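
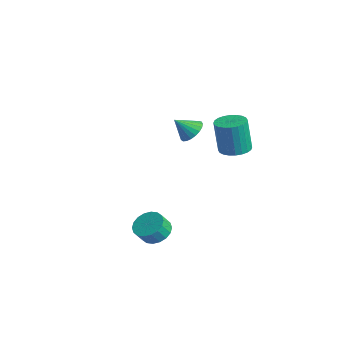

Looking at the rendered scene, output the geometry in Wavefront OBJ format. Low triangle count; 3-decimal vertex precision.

v -2.04 4.407 0.527
v -1.241 4.495 0.886
v -2.38 3.473 1.513
v -1.433 4.751 1.064
v -1.729 4.948 1.148
v -2.079 5.052 1.125
v -2.423 5.044 0.999
v -2.7 4.926 0.792
v -2.863 4.718 0.538
v -2.884 4.457 0.283
v -2.759 4.187 0.07
v -2.509 3.955 -0.064
v -2.178 3.801 -0.095
v -1.824 3.753 -0.019
v -1.507 3.817 0.151
v -1.282 3.983 0.387
v -1.188 4.223 0.647
v 3.8 3.979 2.199
v 4.486 4.567 2.313
v 4.325 4.349 4.396
v 3.64 3.761 4.281
v 4.206 4.785 2.314
v 4.045 4.567 4.397
v 3.864 4.881 2.298
v 3.704 4.663 4.381
v 3.513 4.84 2.267
v 3.352 4.622 4.349
v 3.206 4.667 2.225
v 3.045 4.449 4.307
v 2.989 4.39 2.179
v 2.828 4.172 4.262
v 2.895 4.05 2.136
v 2.735 3.832 4.219
v 2.94 3.699 2.103
v 2.779 3.481 4.186
v 3.115 3.391 2.084
v 2.954 3.173 4.167
v 3.395 3.173 2.083
v 3.234 2.955 4.166
v 3.736 3.077 2.099
v 3.576 2.859 4.182
v 4.088 3.118 2.131
v 3.927 2.9 4.213
v 4.395 3.291 2.173
v 4.234 3.073 4.255
v 4.612 3.568 2.218
v 4.451 3.35 4.301
v 4.705 3.908 2.261
v 4.545 3.69 4.344
v 4.661 4.259 2.294
v 4.5 4.041 4.377
v 2.037 0.134 -4.218
v 2.86 0.584 -4.01
v 2.965 0.016 -3.194
v 2.143 -0.434 -3.402
v 2.568 0.821 -3.808
v 2.673 0.253 -2.992
v 2.171 0.922 -3.686
v 2.276 0.354 -2.87
v 1.747 0.867 -3.67
v 1.852 0.299 -2.854
v 1.381 0.667 -3.763
v 1.486 0.099 -2.947
v 1.145 0.361 -3.945
v 1.25 -0.207 -3.129
v 1.086 0.01 -4.182
v 1.191 -0.558 -3.366
v 1.215 -0.316 -4.426
v 1.32 -0.884 -3.61
v 1.507 -0.553 -4.628
v 1.612 -1.121 -3.812
v 1.904 -0.654 -4.75
v 2.009 -1.222 -3.934
v 2.328 -0.599 -4.766
v 2.433 -1.167 -3.95
v 2.694 -0.399 -4.673
v 2.799 -0.967 -3.857
v 2.93 -0.093 -4.491
v 3.035 -0.661 -3.675
v 2.989 0.258 -4.254
v 3.094 -0.31 -3.438
f 2 1 4
f 2 4 3
f 4 1 5
f 4 5 3
f 5 1 6
f 5 6 3
f 6 1 7
f 6 7 3
f 7 1 8
f 7 8 3
f 8 1 9
f 8 9 3
f 9 1 10
f 9 10 3
f 10 1 11
f 10 11 3
f 11 1 12
f 11 12 3
f 12 1 13
f 12 13 3
f 13 1 14
f 13 14 3
f 14 1 15
f 14 15 3
f 15 1 16
f 15 16 3
f 16 1 17
f 16 17 3
f 17 1 2
f 17 2 3
f 19 18 22
f 19 22 20
f 20 22 23
f 20 23 21
f 22 18 24
f 22 24 23
f 23 24 25
f 23 25 21
f 24 18 26
f 24 26 25
f 25 26 27
f 25 27 21
f 26 18 28
f 26 28 27
f 27 28 29
f 27 29 21
f 28 18 30
f 28 30 29
f 29 30 31
f 29 31 21
f 30 18 32
f 30 32 31
f 31 32 33
f 31 33 21
f 32 18 34
f 32 34 33
f 33 34 35
f 33 35 21
f 34 18 36
f 34 36 35
f 35 36 37
f 35 37 21
f 36 18 38
f 36 38 37
f 37 38 39
f 37 39 21
f 38 18 40
f 38 40 39
f 39 40 41
f 39 41 21
f 40 18 42
f 40 42 41
f 41 42 43
f 41 43 21
f 42 18 44
f 42 44 43
f 43 44 45
f 43 45 21
f 44 18 46
f 44 46 45
f 45 46 47
f 45 47 21
f 46 18 48
f 46 48 47
f 47 48 49
f 47 49 21
f 48 18 50
f 48 50 49
f 49 50 51
f 49 51 21
f 50 18 19
f 50 19 51
f 51 19 20
f 51 20 21
f 53 52 56
f 53 56 54
f 54 56 57
f 54 57 55
f 56 52 58
f 56 58 57
f 57 58 59
f 57 59 55
f 58 52 60
f 58 60 59
f 59 60 61
f 59 61 55
f 60 52 62
f 60 62 61
f 61 62 63
f 61 63 55
f 62 52 64
f 62 64 63
f 63 64 65
f 63 65 55
f 64 52 66
f 64 66 65
f 65 66 67
f 65 67 55
f 66 52 68
f 66 68 67
f 67 68 69
f 67 69 55
f 68 52 70
f 68 70 69
f 69 70 71
f 69 71 55
f 70 52 72
f 70 72 71
f 71 72 73
f 71 73 55
f 72 52 74
f 72 74 73
f 73 74 75
f 73 75 55
f 74 52 76
f 74 76 75
f 75 76 77
f 75 77 55
f 76 52 78
f 76 78 77
f 77 78 79
f 77 79 55
f 78 52 80
f 78 80 79
f 79 80 81
f 79 81 55
f 80 52 53
f 80 53 81
f 81 53 54
f 81 54 55



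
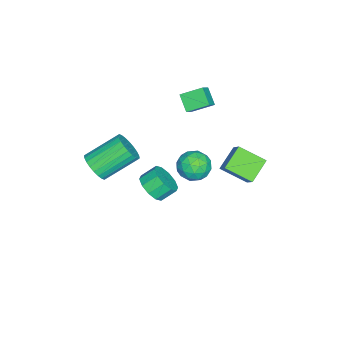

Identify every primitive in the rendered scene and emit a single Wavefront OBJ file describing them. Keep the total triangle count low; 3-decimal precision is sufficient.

v -1.831 3.966 -2.19
v -1.772 2.463 -1.419
v -3.069 4.33 -1.388
v -3.011 2.828 -0.616
v -1.049 4.492 -1.224
v -0.991 2.99 -0.452
v -2.288 4.857 -0.421
v -2.229 3.354 0.35
v -3.318 0.402 1.451
v -3.968 -0.194 2.173
v -3.703 1.54 2.043
v -4.353 0.945 2.766
v -2.587 0.335 2.054
v -3.237 -0.26 2.777
v -2.972 1.474 2.647
v -3.622 0.878 3.369
v 3.029 0.378 0.832
v 3.424 1.053 0.387
v 3.007 1.717 1.023
v 2.611 1.042 1.468
v 2.927 0.963 0.155
v 2.509 1.626 0.792
v 2.468 0.649 0.182
v 2.051 1.313 0.818
v 2.224 0.231 0.457
v 1.806 0.895 1.093
v 2.287 -0.13 0.875
v 1.869 0.534 1.511
v 2.633 -0.297 1.277
v 2.216 0.367 1.913
v 3.131 -0.206 1.508
v 2.713 0.457 2.145
v 3.589 0.107 1.482
v 3.172 0.771 2.118
v 3.834 0.525 1.207
v 3.416 1.189 1.843
v 3.771 0.886 0.789
v 3.353 1.55 1.425
v -4.251 1.191 -3.471
v -3.481 1.213 -4.17
v -4.219 -0.493 -3.49
v -3.449 -0.471 -4.189
v -3.274 -0.157 -3.212
v -3.294 0.884 -3.201
v -4.406 -0.164 -4.459
v -4.426 0.877 -4.448
v -3.576 0.376 -4.781
v -2.877 0.38 -4.011
v -4.823 0.34 -3.649
v -4.124 0.344 -2.879
v -3.869 1.35 -3.819
v -3.831 -0.63 -3.841
v -3.729 -0.445 -3.267
v -3.276 -0.432 -3.678
v -3.759 1.156 -3.249
v -3.306 1.17 -3.66
v -3.185 0.364 -3.097
v -4.394 -0.45 -4
v -3.941 -0.436 -4.411
v -4.424 1.152 -3.982
v -3.971 1.165 -4.393
v -4.515 0.356 -4.563
v -3.472 0.871 -4.589
v -3.453 -0.119 -4.6
v -4.016 0.061 -4.759
v -4.028 0.673 -4.752
v -3.061 0.873 -4.136
v -3.042 -0.116 -4.147
v -2.939 0.068 -3.573
v -2.951 0.68 -3.566
v -3.117 0.381 -4.495
v -4.658 0.836 -3.513
v -4.639 -0.153 -3.524
v -4.749 0.04 -4.094
v -4.761 0.652 -4.087
v -4.247 0.839 -3.06
v -4.228 -0.151 -3.071
v -3.672 0.047 -2.908
v -3.684 0.659 -2.901
v -4.583 0.339 -3.165
v 1.639 -3.193 0.099
v 2.295 -2.568 -0.056
v 1.178 -1.102 1.127
v 0.521 -1.727 1.281
v 2.077 -2.51 -0.335
v 0.959 -1.044 0.848
v 1.791 -2.556 -0.547
v 0.674 -1.09 0.635
v 1.482 -2.699 -0.662
v 0.365 -1.233 0.521
v 1.197 -2.917 -0.66
v 0.08 -1.451 0.523
v 0.98 -3.178 -0.543
v -0.138 -1.712 0.64
v 0.862 -3.44 -0.328
v -0.255 -1.974 0.854
v 0.863 -3.665 -0.049
v -0.254 -2.199 1.134
v 0.982 -3.818 0.253
v -0.135 -2.352 1.436
v 1.201 -3.876 0.532
v 0.083 -2.41 1.715
v 1.486 -3.83 0.745
v 0.369 -2.364 1.927
v 1.795 -3.687 0.859
v 0.678 -2.221 2.042
v 2.08 -3.469 0.857
v 0.963 -2.003 2.04
v 2.298 -3.208 0.74
v 1.18 -1.742 1.923
v 2.415 -2.946 0.526
v 1.298 -1.48 1.708
v 2.414 -2.721 0.246
v 1.297 -1.255 1.429
f 2 4 1
f 5 2 1
f 1 4 3
f 3 5 1
f 2 8 4
f 6 2 5
f 6 8 2
f 4 8 3
f 7 5 3
f 3 8 7
f 7 6 5
f 8 6 7
f 10 12 9
f 13 10 9
f 9 12 11
f 11 13 9
f 10 16 12
f 14 10 13
f 14 16 10
f 12 16 11
f 15 13 11
f 11 16 15
f 15 14 13
f 16 14 15
f 18 17 21
f 18 21 19
f 19 21 22
f 19 22 20
f 21 17 23
f 21 23 22
f 22 23 24
f 22 24 20
f 23 17 25
f 23 25 24
f 24 25 26
f 24 26 20
f 25 17 27
f 25 27 26
f 26 27 28
f 26 28 20
f 27 17 29
f 27 29 28
f 28 29 30
f 28 30 20
f 29 17 31
f 29 31 30
f 30 31 32
f 30 32 20
f 31 17 33
f 31 33 32
f 32 33 34
f 32 34 20
f 33 17 35
f 33 35 34
f 34 35 36
f 34 36 20
f 35 17 37
f 35 37 36
f 36 37 38
f 36 38 20
f 37 17 18
f 37 18 38
f 38 18 19
f 38 19 20
f 39 76 55
f 76 50 79
f 55 79 44
f 76 79 55
f 39 55 51
f 55 44 56
f 51 56 40
f 55 56 51
f 39 51 60
f 51 40 61
f 60 61 46
f 51 61 60
f 39 60 72
f 60 46 75
f 72 75 49
f 60 75 72
f 39 72 76
f 72 49 80
f 76 80 50
f 72 80 76
f 40 56 67
f 56 44 70
f 67 70 48
f 56 70 67
f 44 79 57
f 79 50 78
f 57 78 43
f 79 78 57
f 50 80 77
f 80 49 73
f 77 73 41
f 80 73 77
f 49 75 74
f 75 46 62
f 74 62 45
f 75 62 74
f 46 61 66
f 61 40 63
f 66 63 47
f 61 63 66
f 42 68 54
f 68 48 69
f 54 69 43
f 68 69 54
f 42 54 52
f 54 43 53
f 52 53 41
f 54 53 52
f 42 52 59
f 52 41 58
f 59 58 45
f 52 58 59
f 42 59 64
f 59 45 65
f 64 65 47
f 59 65 64
f 42 64 68
f 64 47 71
f 68 71 48
f 64 71 68
f 43 69 57
f 69 48 70
f 57 70 44
f 69 70 57
f 41 53 77
f 53 43 78
f 77 78 50
f 53 78 77
f 45 58 74
f 58 41 73
f 74 73 49
f 58 73 74
f 47 65 66
f 65 45 62
f 66 62 46
f 65 62 66
f 48 71 67
f 71 47 63
f 67 63 40
f 71 63 67
f 82 81 85
f 82 85 83
f 83 85 86
f 83 86 84
f 85 81 87
f 85 87 86
f 86 87 88
f 86 88 84
f 87 81 89
f 87 89 88
f 88 89 90
f 88 90 84
f 89 81 91
f 89 91 90
f 90 91 92
f 90 92 84
f 91 81 93
f 91 93 92
f 92 93 94
f 92 94 84
f 93 81 95
f 93 95 94
f 94 95 96
f 94 96 84
f 95 81 97
f 95 97 96
f 96 97 98
f 96 98 84
f 97 81 99
f 97 99 98
f 98 99 100
f 98 100 84
f 99 81 101
f 99 101 100
f 100 101 102
f 100 102 84
f 101 81 103
f 101 103 102
f 102 103 104
f 102 104 84
f 103 81 105
f 103 105 104
f 104 105 106
f 104 106 84
f 105 81 107
f 105 107 106
f 106 107 108
f 106 108 84
f 107 81 109
f 107 109 108
f 108 109 110
f 108 110 84
f 109 81 111
f 109 111 110
f 110 111 112
f 110 112 84
f 111 81 113
f 111 113 112
f 112 113 114
f 112 114 84
f 113 81 82
f 113 82 114
f 114 82 83
f 114 83 84



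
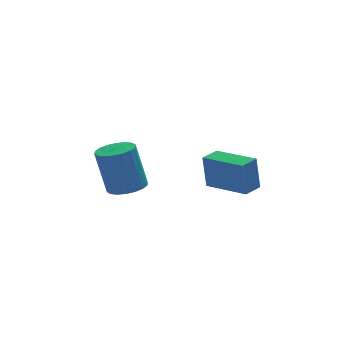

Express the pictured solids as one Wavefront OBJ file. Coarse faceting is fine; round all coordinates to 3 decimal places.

v 2.795 -0.344 -3.458
v 2.661 -0.258 -1.977
v 1.792 1.259 -3.642
v 1.659 1.346 -2.161
v 3.521 0.114 -3.419
v 3.388 0.201 -1.938
v 2.519 1.718 -3.603
v 2.385 1.804 -2.122
v -1.565 0.415 -2.746
v -1.161 -0.228 -2.568
v -1.53 0.063 -0.676
v -1.935 0.705 -0.854
v -0.919 0.02 -2.559
v -1.288 0.311 -0.667
v -0.805 0.347 -2.587
v -1.174 0.638 -0.695
v -0.841 0.687 -2.647
v -1.211 0.978 -0.754
v -1.021 0.973 -2.726
v -1.391 1.264 -0.833
v -1.309 1.149 -2.809
v -1.679 1.44 -0.917
v -1.648 1.179 -2.88
v -2.017 1.47 -0.987
v -1.97 1.057 -2.924
v -2.339 1.348 -1.032
v -2.212 0.809 -2.933
v -2.581 1.1 -1.041
v -2.326 0.482 -2.905
v -2.695 0.773 -1.013
v -2.289 0.142 -2.846
v -2.659 0.433 -0.953
v -2.109 -0.144 -2.767
v -2.479 0.147 -0.874
v -1.821 -0.32 -2.683
v -2.191 -0.029 -0.791
v -1.483 -0.35 -2.613
v -1.852 -0.059 -0.72
f 2 4 1
f 5 2 1
f 1 4 3
f 3 5 1
f 2 8 4
f 6 2 5
f 6 8 2
f 4 8 3
f 7 5 3
f 3 8 7
f 7 6 5
f 8 6 7
f 10 9 13
f 10 13 11
f 11 13 14
f 11 14 12
f 13 9 15
f 13 15 14
f 14 15 16
f 14 16 12
f 15 9 17
f 15 17 16
f 16 17 18
f 16 18 12
f 17 9 19
f 17 19 18
f 18 19 20
f 18 20 12
f 19 9 21
f 19 21 20
f 20 21 22
f 20 22 12
f 21 9 23
f 21 23 22
f 22 23 24
f 22 24 12
f 23 9 25
f 23 25 24
f 24 25 26
f 24 26 12
f 25 9 27
f 25 27 26
f 26 27 28
f 26 28 12
f 27 9 29
f 27 29 28
f 28 29 30
f 28 30 12
f 29 9 31
f 29 31 30
f 30 31 32
f 30 32 12
f 31 9 33
f 31 33 32
f 32 33 34
f 32 34 12
f 33 9 35
f 33 35 34
f 34 35 36
f 34 36 12
f 35 9 37
f 35 37 36
f 36 37 38
f 36 38 12
f 37 9 10
f 37 10 38
f 38 10 11
f 38 11 12



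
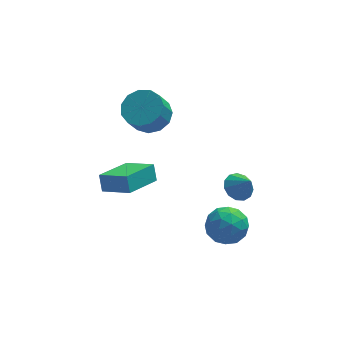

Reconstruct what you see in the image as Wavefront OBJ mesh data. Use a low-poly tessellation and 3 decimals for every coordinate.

v -3.008 -2.649 0.557
v -3.087 -2.244 1.277
v -4.096 -1.885 0.005
v -4.176 -1.479 0.725
v -1.784 -1.341 -0.045
v -1.864 -0.935 0.675
v -2.873 -0.576 -0.597
v -2.952 -0.171 0.123
v 1.816 -0.359 -1.891
v 2.422 0.02 -1.983
v 2.264 -0.861 -1.009
v 2.186 0.24 -1.738
v 1.832 0.27 -1.541
v 1.474 0.101 -1.455
v 1.224 -0.214 -1.508
v 1.162 -0.575 -1.683
v 1.308 -0.867 -1.923
v 1.615 -0.998 -2.154
v 1.986 -0.926 -2.301
v 2.303 -0.673 -2.318
v 2.466 -0.321 -2.199
v 0.775 -1.317 -2.312
v 1.538 -1.107 -2.922
v 0.702 -2.813 -2.918
v 1.465 -2.603 -3.528
v 1.617 -2.676 -2.543
v 1.663 -1.751 -2.169
v 0.577 -2.169 -3.671
v 0.623 -1.244 -3.297
v 1.416 -1.634 -3.762
v 2.059 -1.947 -3.064
v 0.181 -1.973 -2.776
v 0.824 -2.286 -2.078
v 1.163 -1.08 -2.564
v 1.077 -2.84 -3.276
v 1.167 -2.882 -2.698
v 1.615 -2.759 -3.056
v 1.236 -1.459 -2.121
v 1.685 -1.336 -2.479
v 1.731 -2.258 -2.257
v 0.555 -2.584 -3.361
v 1.004 -2.461 -3.719
v 0.625 -1.161 -2.784
v 1.073 -1.038 -3.142
v 0.509 -1.662 -3.583
v 1.54 -1.267 -3.416
v 1.497 -2.146 -3.772
v 0.975 -1.891 -3.856
v 1.002 -1.347 -3.636
v 1.918 -1.451 -3.006
v 1.875 -2.331 -3.362
v 1.964 -2.374 -2.783
v 1.991 -1.83 -2.563
v 1.846 -1.761 -3.499
v 0.365 -1.589 -2.478
v 0.322 -2.469 -2.834
v 0.249 -2.09 -3.277
v 0.276 -1.546 -3.057
v 0.743 -1.774 -2.068
v 0.7 -2.653 -2.424
v 1.238 -2.573 -2.204
v 1.265 -2.029 -1.984
v 0.394 -2.159 -2.341
v -1.733 1.553 1.689
v -1.019 0.911 1.674
v -1.453 0.406 2.697
v -2.167 1.047 2.711
v -0.839 1.334 1.96
v -1.272 0.828 2.982
v -0.942 1.826 2.159
v -1.376 1.32 3.182
v -1.297 2.231 2.209
v -1.73 1.726 3.232
v -1.79 2.421 2.094
v -2.223 1.916 3.116
v -2.265 2.335 1.85
v -2.699 1.83 2.873
v -2.572 2.001 1.555
v -3.005 1.496 2.577
v -2.612 1.524 1.303
v -3.045 1.019 2.325
v -2.373 1.057 1.173
v -2.806 0.551 2.195
v -1.931 0.747 1.207
v -2.365 0.241 2.229
v -1.427 0.692 1.394
v -1.86 0.187 2.416
f 2 4 1
f 5 2 1
f 1 4 3
f 3 5 1
f 2 8 4
f 6 2 5
f 6 8 2
f 4 8 3
f 7 5 3
f 3 8 7
f 7 6 5
f 8 6 7
f 10 9 12
f 10 12 11
f 12 9 13
f 12 13 11
f 13 9 14
f 13 14 11
f 14 9 15
f 14 15 11
f 15 9 16
f 15 16 11
f 16 9 17
f 16 17 11
f 17 9 18
f 17 18 11
f 18 9 19
f 18 19 11
f 19 9 20
f 19 20 11
f 20 9 21
f 20 21 11
f 21 9 10
f 21 10 11
f 22 59 38
f 59 33 62
f 38 62 27
f 59 62 38
f 22 38 34
f 38 27 39
f 34 39 23
f 38 39 34
f 22 34 43
f 34 23 44
f 43 44 29
f 34 44 43
f 22 43 55
f 43 29 58
f 55 58 32
f 43 58 55
f 22 55 59
f 55 32 63
f 59 63 33
f 55 63 59
f 23 39 50
f 39 27 53
f 50 53 31
f 39 53 50
f 27 62 40
f 62 33 61
f 40 61 26
f 62 61 40
f 33 63 60
f 63 32 56
f 60 56 24
f 63 56 60
f 32 58 57
f 58 29 45
f 57 45 28
f 58 45 57
f 29 44 49
f 44 23 46
f 49 46 30
f 44 46 49
f 25 51 37
f 51 31 52
f 37 52 26
f 51 52 37
f 25 37 35
f 37 26 36
f 35 36 24
f 37 36 35
f 25 35 42
f 35 24 41
f 42 41 28
f 35 41 42
f 25 42 47
f 42 28 48
f 47 48 30
f 42 48 47
f 25 47 51
f 47 30 54
f 51 54 31
f 47 54 51
f 26 52 40
f 52 31 53
f 40 53 27
f 52 53 40
f 24 36 60
f 36 26 61
f 60 61 33
f 36 61 60
f 28 41 57
f 41 24 56
f 57 56 32
f 41 56 57
f 30 48 49
f 48 28 45
f 49 45 29
f 48 45 49
f 31 54 50
f 54 30 46
f 50 46 23
f 54 46 50
f 65 64 68
f 65 68 66
f 66 68 69
f 66 69 67
f 68 64 70
f 68 70 69
f 69 70 71
f 69 71 67
f 70 64 72
f 70 72 71
f 71 72 73
f 71 73 67
f 72 64 74
f 72 74 73
f 73 74 75
f 73 75 67
f 74 64 76
f 74 76 75
f 75 76 77
f 75 77 67
f 76 64 78
f 76 78 77
f 77 78 79
f 77 79 67
f 78 64 80
f 78 80 79
f 79 80 81
f 79 81 67
f 80 64 82
f 80 82 81
f 81 82 83
f 81 83 67
f 82 64 84
f 82 84 83
f 83 84 85
f 83 85 67
f 84 64 86
f 84 86 85
f 85 86 87
f 85 87 67
f 86 64 65
f 86 65 87
f 87 65 66
f 87 66 67



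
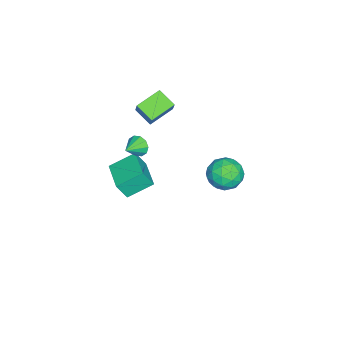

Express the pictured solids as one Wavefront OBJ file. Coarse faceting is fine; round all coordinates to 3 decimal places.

v -1.017 -4.851 -4.451
v -0.745 -5.371 -3.37
v -1.824 -3.592 -3.643
v -1.552 -4.112 -2.561
v 0.652 -3.828 -4.379
v 0.924 -4.348 -3.297
v -0.155 -2.569 -3.57
v 0.117 -3.089 -2.489
v 0.269 -3.308 0.02
v 0.59 -2.987 -0.485
v 1.271 -3.652 0.44
v 0.549 -2.717 -0.166
v 0.4 -2.673 0.225
v 0.202 -2.872 0.538
v 0.028 -3.237 0.652
v -0.053 -3.63 0.526
v -0.012 -3.899 0.206
v 0.137 -3.943 -0.185
v 0.336 -3.744 -0.497
v 0.509 -3.379 -0.612
v 3.449 3.448 2.711
v 4.345 3.088 2.351
v 2.855 1.892 2.789
v 3.751 1.532 2.429
v 3.701 1.94 3.375
v 4.068 2.901 3.326
v 3.132 2.079 1.814
v 3.499 3.04 1.765
v 4.149 2.242 1.797
v 4.501 2.156 2.762
v 2.699 2.824 2.378
v 3.051 2.738 3.343
v 3.949 3.405 2.524
v 3.251 1.575 2.616
v 3.222 1.815 3.171
v 3.748 1.603 2.96
v 3.786 3.295 3.097
v 4.313 3.083 2.886
v 3.935 2.408 3.487
v 2.887 1.897 2.254
v 3.414 1.685 2.043
v 3.452 3.377 2.18
v 3.978 3.165 1.969
v 3.265 2.572 1.653
v 4.361 2.696 1.987
v 4.012 1.781 2.033
v 3.647 2.102 1.671
v 3.863 2.668 1.643
v 4.568 2.645 2.554
v 4.219 1.73 2.6
v 4.189 1.97 3.156
v 4.405 2.535 3.127
v 4.452 2.148 2.228
v 2.981 3.25 2.54
v 2.632 2.335 2.586
v 2.795 2.445 2.013
v 3.011 3.01 1.984
v 3.188 3.199 3.107
v 2.839 2.284 3.153
v 3.337 2.312 3.497
v 3.553 2.878 3.469
v 2.748 2.832 2.912
v -2.708 -3.167 1.867
v -2.139 -2.882 2.825
v -2.247 -2.178 1.3
v -1.678 -1.893 2.258
v -1.462 -4.027 1.382
v -0.893 -3.742 2.34
v -1.001 -3.038 0.815
v -0.432 -2.753 1.773
f 2 4 1
f 5 2 1
f 1 4 3
f 3 5 1
f 2 8 4
f 6 2 5
f 6 8 2
f 4 8 3
f 7 5 3
f 3 8 7
f 7 6 5
f 8 6 7
f 10 9 12
f 10 12 11
f 12 9 13
f 12 13 11
f 13 9 14
f 13 14 11
f 14 9 15
f 14 15 11
f 15 9 16
f 15 16 11
f 16 9 17
f 16 17 11
f 17 9 18
f 17 18 11
f 18 9 19
f 18 19 11
f 19 9 20
f 19 20 11
f 20 9 10
f 20 10 11
f 21 58 37
f 58 32 61
f 37 61 26
f 58 61 37
f 21 37 33
f 37 26 38
f 33 38 22
f 37 38 33
f 21 33 42
f 33 22 43
f 42 43 28
f 33 43 42
f 21 42 54
f 42 28 57
f 54 57 31
f 42 57 54
f 21 54 58
f 54 31 62
f 58 62 32
f 54 62 58
f 22 38 49
f 38 26 52
f 49 52 30
f 38 52 49
f 26 61 39
f 61 32 60
f 39 60 25
f 61 60 39
f 32 62 59
f 62 31 55
f 59 55 23
f 62 55 59
f 31 57 56
f 57 28 44
f 56 44 27
f 57 44 56
f 28 43 48
f 43 22 45
f 48 45 29
f 43 45 48
f 24 50 36
f 50 30 51
f 36 51 25
f 50 51 36
f 24 36 34
f 36 25 35
f 34 35 23
f 36 35 34
f 24 34 41
f 34 23 40
f 41 40 27
f 34 40 41
f 24 41 46
f 41 27 47
f 46 47 29
f 41 47 46
f 24 46 50
f 46 29 53
f 50 53 30
f 46 53 50
f 25 51 39
f 51 30 52
f 39 52 26
f 51 52 39
f 23 35 59
f 35 25 60
f 59 60 32
f 35 60 59
f 27 40 56
f 40 23 55
f 56 55 31
f 40 55 56
f 29 47 48
f 47 27 44
f 48 44 28
f 47 44 48
f 30 53 49
f 53 29 45
f 49 45 22
f 53 45 49
f 64 66 63
f 67 64 63
f 63 66 65
f 65 67 63
f 64 70 66
f 68 64 67
f 68 70 64
f 66 70 65
f 69 67 65
f 65 70 69
f 69 68 67
f 70 68 69



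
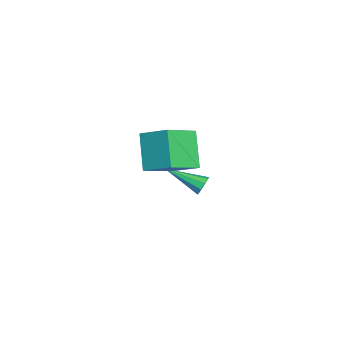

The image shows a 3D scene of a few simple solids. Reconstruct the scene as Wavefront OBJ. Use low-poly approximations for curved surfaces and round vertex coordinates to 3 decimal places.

v 1.023 1.981 1.419
v -0.428 1.857 2.96
v 1.751 3.26 2.208
v 0.301 3.136 3.749
v 2.279 0.604 2.491
v 0.829 0.48 4.032
v 3.008 1.883 3.28
v 1.557 1.759 4.821
v -2.568 3.661 -2.677
v -2.368 3.373 -3.164
v -3.252 1.779 -1.843
v -2.072 3.391 -2.88
v -2.008 3.536 -2.502
v -2.206 3.739 -2.205
v -2.573 3.906 -2.13
v -2.938 3.959 -2.311
v -3.129 3.872 -2.663
v -3.058 3.687 -3.022
v -2.757 3.489 -3.22
f 2 4 1
f 5 2 1
f 1 4 3
f 3 5 1
f 2 8 4
f 6 2 5
f 6 8 2
f 4 8 3
f 7 5 3
f 3 8 7
f 7 6 5
f 8 6 7
f 10 9 12
f 10 12 11
f 12 9 13
f 12 13 11
f 13 9 14
f 13 14 11
f 14 9 15
f 14 15 11
f 15 9 16
f 15 16 11
f 16 9 17
f 16 17 11
f 17 9 18
f 17 18 11
f 18 9 19
f 18 19 11
f 19 9 10
f 19 10 11



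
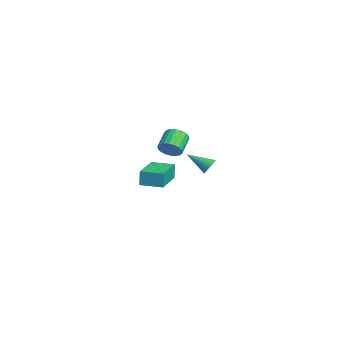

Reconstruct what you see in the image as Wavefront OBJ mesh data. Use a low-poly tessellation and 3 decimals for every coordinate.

v 2.324 -3.59 0.451
v 2.248 -3.546 1.407
v 2.933 -2.431 0.446
v 2.857 -2.386 1.402
v 4.123 -4.534 0.638
v 4.047 -4.489 1.594
v 4.732 -3.374 0.633
v 4.656 -3.33 1.589
v -3.046 -1.526 -0.143
v -2.626 -0.91 -0.069
v -3.613 -0.317 0.616
v -4.034 -0.934 0.543
v -2.79 -0.854 -0.354
v -3.777 -0.262 0.331
v -3.005 -0.931 -0.598
v -3.993 -0.339 0.088
v -3.228 -1.126 -0.751
v -4.216 -0.534 -0.065
v -3.416 -1.401 -0.783
v -4.403 -0.809 -0.098
v -3.53 -1.7 -0.689
v -4.517 -1.108 -0.004
v -3.548 -1.965 -0.487
v -4.536 -1.373 0.199
v -3.467 -2.143 -0.216
v -4.454 -1.55 0.469
v -3.303 -2.198 0.069
v -4.29 -1.606 0.754
v -3.087 -2.121 0.312
v -4.075 -1.529 0.998
v -2.864 -1.926 0.465
v -3.852 -1.334 1.151
v -2.677 -1.651 0.498
v -3.664 -1.059 1.183
v -2.563 -1.352 0.404
v -3.55 -0.76 1.089
v -2.544 -1.087 0.201
v -3.532 -0.495 0.887
v -2.073 0.593 -1.258
v -1.62 0.607 -0.897
v -2.687 -0.613 -0.442
v -1.763 0.749 -0.794
v -1.953 0.868 -0.762
v -2.161 0.944 -0.805
v -2.356 0.967 -0.918
v -2.508 0.934 -1.082
v -2.594 0.848 -1.273
v -2.6 0.723 -1.462
v -2.526 0.579 -1.62
v -2.384 0.436 -1.722
v -2.194 0.318 -1.755
v -1.985 0.241 -1.711
v -1.79 0.218 -1.599
v -1.638 0.252 -1.434
v -1.552 0.338 -1.243
v -1.546 0.462 -1.054
f 2 4 1
f 5 2 1
f 1 4 3
f 3 5 1
f 2 8 4
f 6 2 5
f 6 8 2
f 4 8 3
f 7 5 3
f 3 8 7
f 7 6 5
f 8 6 7
f 10 9 13
f 10 13 11
f 11 13 14
f 11 14 12
f 13 9 15
f 13 15 14
f 14 15 16
f 14 16 12
f 15 9 17
f 15 17 16
f 16 17 18
f 16 18 12
f 17 9 19
f 17 19 18
f 18 19 20
f 18 20 12
f 19 9 21
f 19 21 20
f 20 21 22
f 20 22 12
f 21 9 23
f 21 23 22
f 22 23 24
f 22 24 12
f 23 9 25
f 23 25 24
f 24 25 26
f 24 26 12
f 25 9 27
f 25 27 26
f 26 27 28
f 26 28 12
f 27 9 29
f 27 29 28
f 28 29 30
f 28 30 12
f 29 9 31
f 29 31 30
f 30 31 32
f 30 32 12
f 31 9 33
f 31 33 32
f 32 33 34
f 32 34 12
f 33 9 35
f 33 35 34
f 34 35 36
f 34 36 12
f 35 9 37
f 35 37 36
f 36 37 38
f 36 38 12
f 37 9 10
f 37 10 38
f 38 10 11
f 38 11 12
f 40 39 42
f 40 42 41
f 42 39 43
f 42 43 41
f 43 39 44
f 43 44 41
f 44 39 45
f 44 45 41
f 45 39 46
f 45 46 41
f 46 39 47
f 46 47 41
f 47 39 48
f 47 48 41
f 48 39 49
f 48 49 41
f 49 39 50
f 49 50 41
f 50 39 51
f 50 51 41
f 51 39 52
f 51 52 41
f 52 39 53
f 52 53 41
f 53 39 54
f 53 54 41
f 54 39 55
f 54 55 41
f 55 39 56
f 55 56 41
f 56 39 40
f 56 40 41



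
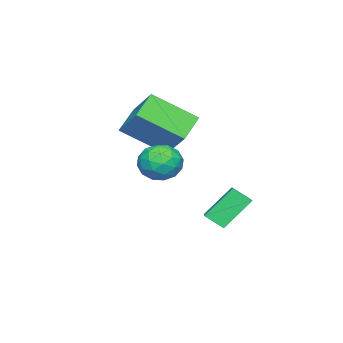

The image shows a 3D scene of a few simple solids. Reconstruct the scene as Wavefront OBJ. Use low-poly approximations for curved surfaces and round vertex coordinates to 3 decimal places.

v -2.941 -0.182 -1.419
v -2.78 -0.864 -0.904
v -1.77 0.46 -0.934
v -1.609 -0.223 -0.42
v -2.091 -0.857 -2.58
v -1.93 -1.54 -2.066
v -0.92 -0.216 -2.096
v -0.759 -0.898 -1.581
v -2.966 -5.02 2.176
v -2.299 -3.894 3.323
v -3.688 -3.457 1.063
v -3.021 -2.332 2.21
v -1.839 -4.988 1.49
v -1.172 -3.863 2.637
v -2.561 -3.426 0.377
v -1.894 -2.3 1.524
v -0.037 -1.33 1.291
v 0.745 -1.348 1.627
v 0.155 -2.592 0.773
v 0.937 -2.61 1.109
v 0.255 -2.636 1.617
v 0.136 -1.856 1.938
v 0.764 -2.084 0.462
v 0.645 -1.304 0.783
v 1.24 -1.815 1.115
v 0.925 -2.156 1.829
v -0.025 -1.784 0.571
v -0.34 -2.125 1.285
v 0.337 -1.228 1.505
v 0.563 -2.712 0.895
v 0.162 -2.727 1.194
v 0.622 -2.738 1.392
v -0.021 -1.527 1.687
v 0.438 -1.538 1.885
v 0.15 -2.295 1.879
v 0.462 -2.402 0.515
v 0.921 -2.413 0.713
v 0.278 -1.202 1.008
v 0.738 -1.213 1.206
v 0.75 -1.645 0.521
v 1.088 -1.513 1.401
v 1.201 -2.255 1.097
v 1.099 -1.946 0.717
v 1.029 -1.487 0.905
v 0.903 -1.714 1.821
v 1.016 -2.456 1.516
v 0.614 -2.471 1.815
v 0.544 -2.012 2.003
v 1.194 -1.988 1.52
v -0.116 -1.484 0.884
v -0.003 -2.226 0.579
v 0.356 -1.928 0.397
v 0.286 -1.469 0.585
v -0.301 -1.685 1.303
v -0.188 -2.427 0.999
v -0.129 -2.453 1.495
v -0.199 -1.994 1.683
v -0.294 -1.952 0.88
f 2 4 1
f 5 2 1
f 1 4 3
f 3 5 1
f 2 8 4
f 6 2 5
f 6 8 2
f 4 8 3
f 7 5 3
f 3 8 7
f 7 6 5
f 8 6 7
f 10 12 9
f 13 10 9
f 9 12 11
f 11 13 9
f 10 16 12
f 14 10 13
f 14 16 10
f 12 16 11
f 15 13 11
f 11 16 15
f 15 14 13
f 16 14 15
f 17 54 33
f 54 28 57
f 33 57 22
f 54 57 33
f 17 33 29
f 33 22 34
f 29 34 18
f 33 34 29
f 17 29 38
f 29 18 39
f 38 39 24
f 29 39 38
f 17 38 50
f 38 24 53
f 50 53 27
f 38 53 50
f 17 50 54
f 50 27 58
f 54 58 28
f 50 58 54
f 18 34 45
f 34 22 48
f 45 48 26
f 34 48 45
f 22 57 35
f 57 28 56
f 35 56 21
f 57 56 35
f 28 58 55
f 58 27 51
f 55 51 19
f 58 51 55
f 27 53 52
f 53 24 40
f 52 40 23
f 53 40 52
f 24 39 44
f 39 18 41
f 44 41 25
f 39 41 44
f 20 46 32
f 46 26 47
f 32 47 21
f 46 47 32
f 20 32 30
f 32 21 31
f 30 31 19
f 32 31 30
f 20 30 37
f 30 19 36
f 37 36 23
f 30 36 37
f 20 37 42
f 37 23 43
f 42 43 25
f 37 43 42
f 20 42 46
f 42 25 49
f 46 49 26
f 42 49 46
f 21 47 35
f 47 26 48
f 35 48 22
f 47 48 35
f 19 31 55
f 31 21 56
f 55 56 28
f 31 56 55
f 23 36 52
f 36 19 51
f 52 51 27
f 36 51 52
f 25 43 44
f 43 23 40
f 44 40 24
f 43 40 44
f 26 49 45
f 49 25 41
f 45 41 18
f 49 41 45



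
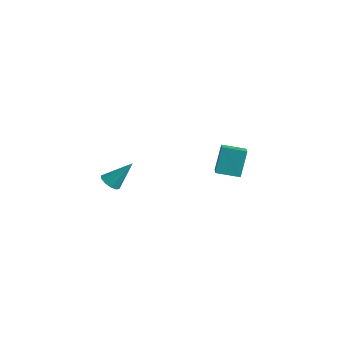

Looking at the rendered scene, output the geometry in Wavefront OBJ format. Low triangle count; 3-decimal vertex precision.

v -2.764 -1.337 -3.92
v -2.393 -1.09 -4.276
v -2.196 -0.463 -2.72
v -2.689 -0.897 -4.276
v -3.013 -0.873 -4.14
v -3.242 -1.025 -3.92
v -3.289 -1.297 -3.701
v -3.136 -1.583 -3.565
v -2.84 -1.776 -3.565
v -2.516 -1.8 -3.701
v -2.287 -1.648 -3.92
v -2.24 -1.376 -4.14
v 3.478 -0.298 -0.661
v 3.243 0.271 0.619
v 2.697 0.335 -1.085
v 2.463 0.903 0.195
v 4.237 0.497 -0.875
v 4.003 1.065 0.405
v 3.457 1.129 -1.299
v 3.222 1.698 -0.019
f 2 1 4
f 2 4 3
f 4 1 5
f 4 5 3
f 5 1 6
f 5 6 3
f 6 1 7
f 6 7 3
f 7 1 8
f 7 8 3
f 8 1 9
f 8 9 3
f 9 1 10
f 9 10 3
f 10 1 11
f 10 11 3
f 11 1 12
f 11 12 3
f 12 1 2
f 12 2 3
f 14 16 13
f 17 14 13
f 13 16 15
f 15 17 13
f 14 20 16
f 18 14 17
f 18 20 14
f 16 20 15
f 19 17 15
f 15 20 19
f 19 18 17
f 20 18 19



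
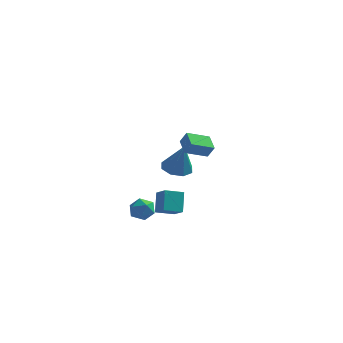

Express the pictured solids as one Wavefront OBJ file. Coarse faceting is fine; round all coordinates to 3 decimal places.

v -3.526 3.833 -3.522
v -2.932 3.133 -3.832
v -2.954 3.467 -1.598
v -2.599 3.796 -3.805
v -2.81 4.481 -3.612
v -3.44 4.787 -3.366
v -4.121 4.534 -3.211
v -4.453 3.871 -3.238
v -4.243 3.185 -3.432
v -3.612 2.88 -3.678
v -1.934 0.075 -0.618
v -1.517 -0.02 0.116
v -2.492 1.018 -0.18
v -2.074 0.923 0.555
v -0.866 0.937 -1.115
v -0.448 0.842 -0.38
v -1.423 1.88 -0.676
v -1.006 1.785 0.058
v -2.61 -3.163 -3.854
v -2.775 -2.398 -2.73
v -1.737 -2.516 -4.166
v -1.903 -1.751 -3.041
v -1.917 -3.829 -3.299
v -2.083 -3.064 -2.174
v -1.045 -3.182 -3.61
v -1.21 -2.417 -2.486
v -3.342 -3.024 -3.27
v -2.769 -3.191 -3.802
v -3.531 -4.289 -3.078
v -2.958 -4.456 -3.61
v -2.768 -4.125 -2.908
v -2.651 -3.343 -3.027
v -3.649 -4.137 -3.853
v -3.532 -3.355 -3.972
v -2.959 -3.879 -4.162
v -2.414 -3.871 -3.578
v -3.886 -3.609 -3.302
v -3.341 -3.601 -2.718
f 2 1 4
f 2 4 3
f 4 1 5
f 4 5 3
f 5 1 6
f 5 6 3
f 6 1 7
f 6 7 3
f 7 1 8
f 7 8 3
f 8 1 9
f 8 9 3
f 9 1 10
f 9 10 3
f 10 1 2
f 10 2 3
f 12 14 11
f 15 12 11
f 11 14 13
f 13 15 11
f 12 18 14
f 16 12 15
f 16 18 12
f 14 18 13
f 17 15 13
f 13 18 17
f 17 16 15
f 18 16 17
f 20 22 19
f 23 20 19
f 19 22 21
f 21 23 19
f 20 26 22
f 24 20 23
f 24 26 20
f 22 26 21
f 25 23 21
f 21 26 25
f 25 24 23
f 26 24 25
f 27 38 32
f 27 32 28
f 27 28 34
f 27 34 37
f 27 37 38
f 28 32 36
f 32 38 31
f 38 37 29
f 37 34 33
f 34 28 35
f 30 36 31
f 30 31 29
f 30 29 33
f 30 33 35
f 30 35 36
f 31 36 32
f 29 31 38
f 33 29 37
f 35 33 34
f 36 35 28



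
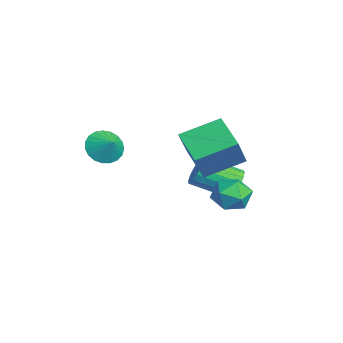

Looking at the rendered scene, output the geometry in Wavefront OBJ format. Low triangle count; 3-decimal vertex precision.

v 3.242 3.59 0.299
v 3.973 3.871 0.985
v 3.607 1.969 0.575
v 4.338 2.25 1.261
v 3.331 2.396 1.483
v 3.105 3.397 1.312
v 4.475 2.443 0.248
v 4.249 3.444 0.077
v 4.734 3.162 0.953
v 4.027 3.133 1.717
v 3.553 2.707 -0.157
v 2.846 2.678 0.607
v 3.318 1.746 1.745
v 1.583 1.336 2.51
v 3.192 3.734 2.525
v 1.457 3.325 3.29
v 4.183 1.155 3.39
v 2.448 0.746 4.155
v 4.057 3.144 4.17
v 2.322 2.734 4.935
v -1.503 4.38 -1.74
v -0.886 3.968 -2.25
v -1.38 2.089 -1.33
v -1.997 2.5 -0.82
v -0.677 4.073 -1.924
v -1.171 2.193 -1.004
v -0.632 4.238 -1.562
v -1.126 2.359 -0.642
v -0.76 4.432 -1.235
v -1.253 2.552 -0.315
v -1.035 4.615 -1.008
v -1.528 2.735 -0.089
v -1.402 4.751 -0.926
v -1.896 2.872 -0.007
v -1.79 4.814 -1.006
v -2.283 2.935 -0.086
v -2.12 4.791 -1.23
v -2.614 2.912 -0.31
v -2.329 4.687 -1.556
v -2.823 2.807 -0.636
v -2.374 4.521 -1.918
v -2.868 2.642 -0.998
v -2.247 4.328 -2.245
v -2.74 2.448 -1.325
v -1.972 4.145 -2.471
v -2.465 2.265 -1.552
v -1.604 4.008 -2.553
v -2.098 2.129 -1.634
v -1.217 3.945 -2.474
v -1.71 2.066 -1.554
v -1.85 -1.964 1.328
v -1.16 -2.203 0.63
v -1.07 -1.656 1.992
v -1.241 -1.801 0.538
v -1.428 -1.428 0.583
v -1.687 -1.147 0.757
v -1.975 -1.007 1.03
v -2.241 -1.033 1.354
v -2.439 -1.22 1.673
v -2.536 -1.536 1.933
v -2.514 -1.926 2.088
v -2.377 -2.322 2.111
v -2.149 -2.657 1.999
v -1.869 -2.871 1.771
v -1.586 -2.929 1.466
v -1.349 -2.82 1.138
v -1.198 -2.563 0.842
f 1 12 6
f 1 6 2
f 1 2 8
f 1 8 11
f 1 11 12
f 2 6 10
f 6 12 5
f 12 11 3
f 11 8 7
f 8 2 9
f 4 10 5
f 4 5 3
f 4 3 7
f 4 7 9
f 4 9 10
f 5 10 6
f 3 5 12
f 7 3 11
f 9 7 8
f 10 9 2
f 14 16 13
f 17 14 13
f 13 16 15
f 15 17 13
f 14 20 16
f 18 14 17
f 18 20 14
f 16 20 15
f 19 17 15
f 15 20 19
f 19 18 17
f 20 18 19
f 22 21 25
f 22 25 23
f 23 25 26
f 23 26 24
f 25 21 27
f 25 27 26
f 26 27 28
f 26 28 24
f 27 21 29
f 27 29 28
f 28 29 30
f 28 30 24
f 29 21 31
f 29 31 30
f 30 31 32
f 30 32 24
f 31 21 33
f 31 33 32
f 32 33 34
f 32 34 24
f 33 21 35
f 33 35 34
f 34 35 36
f 34 36 24
f 35 21 37
f 35 37 36
f 36 37 38
f 36 38 24
f 37 21 39
f 37 39 38
f 38 39 40
f 38 40 24
f 39 21 41
f 39 41 40
f 40 41 42
f 40 42 24
f 41 21 43
f 41 43 42
f 42 43 44
f 42 44 24
f 43 21 45
f 43 45 44
f 44 45 46
f 44 46 24
f 45 21 47
f 45 47 46
f 46 47 48
f 46 48 24
f 47 21 49
f 47 49 48
f 48 49 50
f 48 50 24
f 49 21 22
f 49 22 50
f 50 22 23
f 50 23 24
f 52 51 54
f 52 54 53
f 54 51 55
f 54 55 53
f 55 51 56
f 55 56 53
f 56 51 57
f 56 57 53
f 57 51 58
f 57 58 53
f 58 51 59
f 58 59 53
f 59 51 60
f 59 60 53
f 60 51 61
f 60 61 53
f 61 51 62
f 61 62 53
f 62 51 63
f 62 63 53
f 63 51 64
f 63 64 53
f 64 51 65
f 64 65 53
f 65 51 66
f 65 66 53
f 66 51 67
f 66 67 53
f 67 51 52
f 67 52 53



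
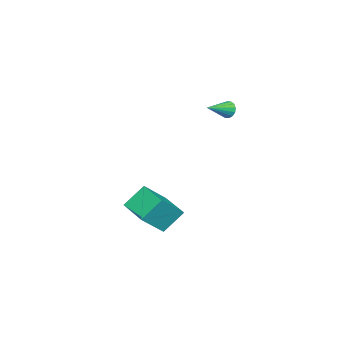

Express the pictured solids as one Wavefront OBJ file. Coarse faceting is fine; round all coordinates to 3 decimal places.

v 0.845 -3.891 -3.651
v 2.119 -4.523 -2.39
v 1.995 -2.131 -3.93
v 3.268 -2.763 -2.67
v 1.712 -4.657 -4.91
v 2.985 -5.289 -3.65
v 2.861 -2.897 -5.19
v 4.135 -3.529 -3.929
v -0.277 -0.712 3.191
v -0.023 -0.519 2.695
v 1.077 -1.268 3.669
v 0.003 -0.287 2.893
v -0.047 -0.169 3.17
v -0.158 -0.197 3.453
v -0.301 -0.362 3.666
v -0.438 -0.622 3.752
v -0.531 -0.905 3.688
v -0.557 -1.137 3.49
v -0.508 -1.255 3.213
v -0.397 -1.227 2.93
v -0.253 -1.061 2.717
v -0.117 -0.802 2.631
f 2 4 1
f 5 2 1
f 1 4 3
f 3 5 1
f 2 8 4
f 6 2 5
f 6 8 2
f 4 8 3
f 7 5 3
f 3 8 7
f 7 6 5
f 8 6 7
f 10 9 12
f 10 12 11
f 12 9 13
f 12 13 11
f 13 9 14
f 13 14 11
f 14 9 15
f 14 15 11
f 15 9 16
f 15 16 11
f 16 9 17
f 16 17 11
f 17 9 18
f 17 18 11
f 18 9 19
f 18 19 11
f 19 9 20
f 19 20 11
f 20 9 21
f 20 21 11
f 21 9 22
f 21 22 11
f 22 9 10
f 22 10 11



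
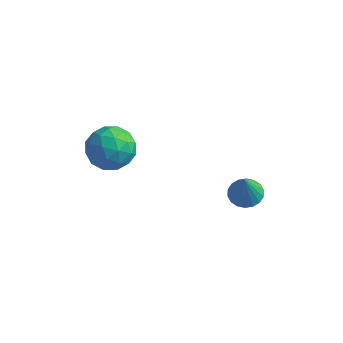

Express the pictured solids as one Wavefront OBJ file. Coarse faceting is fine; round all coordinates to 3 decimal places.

v -0.291 0.949 -3.559
v 0.275 1.352 -3.475
v -0.149 0.451 -2.141
v 0.042 1.539 -3.386
v -0.256 1.61 -3.331
v -0.562 1.549 -3.322
v -0.814 1.37 -3.359
v -0.962 1.107 -3.436
v -0.978 0.813 -3.538
v -0.857 0.546 -3.644
v -0.625 0.358 -3.733
v -0.326 0.288 -3.787
v -0.021 0.348 -3.797
v 0.231 0.528 -3.759
v 0.379 0.791 -3.682
v 0.395 1.085 -3.581
v -3.734 -2.561 2.087
v -2.993 -3.215 2.082
v -4.347 -3.245 0.778
v -3.606 -3.899 0.773
v -4.291 -3.934 1.485
v -3.912 -3.511 2.294
v -3.428 -2.949 0.566
v -3.049 -2.526 1.375
v -2.804 -3.455 1.142
v -3.337 -4.063 1.71
v -4.003 -2.397 1.15
v -4.536 -3.005 1.718
v -3.31 -2.828 2.199
v -4.03 -3.632 0.661
v -4.433 -3.653 1.079
v -3.997 -4.037 1.076
v -3.85 -3.002 2.324
v -3.414 -3.386 2.321
v -4.177 -3.809 1.97
v -3.926 -3.074 0.539
v -3.49 -3.458 0.536
v -3.343 -2.423 1.784
v -2.907 -2.807 1.781
v -3.163 -2.651 0.89
v -2.763 -3.353 1.644
v -3.123 -3.755 0.875
v -3.019 -3.197 0.753
v -2.796 -2.948 1.229
v -3.076 -3.711 1.978
v -3.437 -4.113 1.208
v -3.839 -4.134 1.627
v -3.617 -3.885 2.102
v -2.965 -3.852 1.425
v -3.903 -2.347 1.652
v -4.264 -2.749 0.882
v -3.723 -2.575 0.758
v -3.501 -2.326 1.233
v -4.217 -2.705 1.985
v -4.577 -3.107 1.216
v -4.544 -3.512 1.631
v -4.321 -3.263 2.107
v -4.375 -2.608 1.435
f 2 1 4
f 2 4 3
f 4 1 5
f 4 5 3
f 5 1 6
f 5 6 3
f 6 1 7
f 6 7 3
f 7 1 8
f 7 8 3
f 8 1 9
f 8 9 3
f 9 1 10
f 9 10 3
f 10 1 11
f 10 11 3
f 11 1 12
f 11 12 3
f 12 1 13
f 12 13 3
f 13 1 14
f 13 14 3
f 14 1 15
f 14 15 3
f 15 1 16
f 15 16 3
f 16 1 2
f 16 2 3
f 17 54 33
f 54 28 57
f 33 57 22
f 54 57 33
f 17 33 29
f 33 22 34
f 29 34 18
f 33 34 29
f 17 29 38
f 29 18 39
f 38 39 24
f 29 39 38
f 17 38 50
f 38 24 53
f 50 53 27
f 38 53 50
f 17 50 54
f 50 27 58
f 54 58 28
f 50 58 54
f 18 34 45
f 34 22 48
f 45 48 26
f 34 48 45
f 22 57 35
f 57 28 56
f 35 56 21
f 57 56 35
f 28 58 55
f 58 27 51
f 55 51 19
f 58 51 55
f 27 53 52
f 53 24 40
f 52 40 23
f 53 40 52
f 24 39 44
f 39 18 41
f 44 41 25
f 39 41 44
f 20 46 32
f 46 26 47
f 32 47 21
f 46 47 32
f 20 32 30
f 32 21 31
f 30 31 19
f 32 31 30
f 20 30 37
f 30 19 36
f 37 36 23
f 30 36 37
f 20 37 42
f 37 23 43
f 42 43 25
f 37 43 42
f 20 42 46
f 42 25 49
f 46 49 26
f 42 49 46
f 21 47 35
f 47 26 48
f 35 48 22
f 47 48 35
f 19 31 55
f 31 21 56
f 55 56 28
f 31 56 55
f 23 36 52
f 36 19 51
f 52 51 27
f 36 51 52
f 25 43 44
f 43 23 40
f 44 40 24
f 43 40 44
f 26 49 45
f 49 25 41
f 45 41 18
f 49 41 45



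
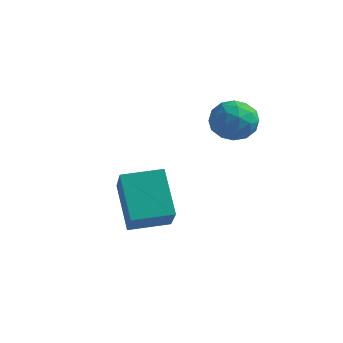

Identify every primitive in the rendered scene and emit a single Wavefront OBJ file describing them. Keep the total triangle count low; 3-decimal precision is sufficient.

v -2.989 -0.277 -4.823
v -4.015 0.524 -3.33
v -1.953 0.8 -4.688
v -2.979 1.6 -3.195
v -2.061 -1.32 -3.625
v -3.087 -0.52 -2.132
v -1.025 -0.244 -3.49
v -2.051 0.557 -1.997
v -1.408 2.761 -0.235
v -0.707 3.109 -0.688
v -0.493 1.911 0.528
v 0.208 2.259 0.075
v -0.252 2.772 0.661
v -0.817 3.297 0.19
v -0.383 1.723 -0.35
v -0.948 2.248 -0.821
v -0.073 2.468 -0.759
v 0.008 3.116 -0.133
v -1.208 1.904 -0.027
v -1.127 2.552 0.599
v -1.137 3.01 -0.528
v -0.063 2.01 0.368
v -0.333 2.312 0.713
v 0.08 2.516 0.447
v -1.202 3.12 -0.012
v -0.79 3.325 -0.278
v -0.523 3.127 0.515
v -0.41 1.695 0.118
v 0.002 1.9 -0.148
v -1.28 2.504 -0.607
v -0.867 2.708 -0.873
v -0.677 1.893 -0.675
v -0.353 2.837 -0.836
v 0.184 2.338 -0.388
v -0.163 2.022 -0.638
v -0.495 2.331 -0.915
v -0.305 3.218 -0.469
v 0.232 2.719 -0.02
v -0.038 3.02 0.324
v -0.37 3.329 0.047
v 0.067 2.841 -0.51
v -1.432 2.301 -0.14
v -0.895 1.802 0.309
v -0.83 1.691 -0.207
v -1.162 2 -0.484
v -1.384 2.682 0.228
v -0.847 2.183 0.676
v -0.705 2.689 0.755
v -1.037 2.998 0.478
v -1.267 2.179 0.35
f 2 4 1
f 5 2 1
f 1 4 3
f 3 5 1
f 2 8 4
f 6 2 5
f 6 8 2
f 4 8 3
f 7 5 3
f 3 8 7
f 7 6 5
f 8 6 7
f 9 46 25
f 46 20 49
f 25 49 14
f 46 49 25
f 9 25 21
f 25 14 26
f 21 26 10
f 25 26 21
f 9 21 30
f 21 10 31
f 30 31 16
f 21 31 30
f 9 30 42
f 30 16 45
f 42 45 19
f 30 45 42
f 9 42 46
f 42 19 50
f 46 50 20
f 42 50 46
f 10 26 37
f 26 14 40
f 37 40 18
f 26 40 37
f 14 49 27
f 49 20 48
f 27 48 13
f 49 48 27
f 20 50 47
f 50 19 43
f 47 43 11
f 50 43 47
f 19 45 44
f 45 16 32
f 44 32 15
f 45 32 44
f 16 31 36
f 31 10 33
f 36 33 17
f 31 33 36
f 12 38 24
f 38 18 39
f 24 39 13
f 38 39 24
f 12 24 22
f 24 13 23
f 22 23 11
f 24 23 22
f 12 22 29
f 22 11 28
f 29 28 15
f 22 28 29
f 12 29 34
f 29 15 35
f 34 35 17
f 29 35 34
f 12 34 38
f 34 17 41
f 38 41 18
f 34 41 38
f 13 39 27
f 39 18 40
f 27 40 14
f 39 40 27
f 11 23 47
f 23 13 48
f 47 48 20
f 23 48 47
f 15 28 44
f 28 11 43
f 44 43 19
f 28 43 44
f 17 35 36
f 35 15 32
f 36 32 16
f 35 32 36
f 18 41 37
f 41 17 33
f 37 33 10
f 41 33 37



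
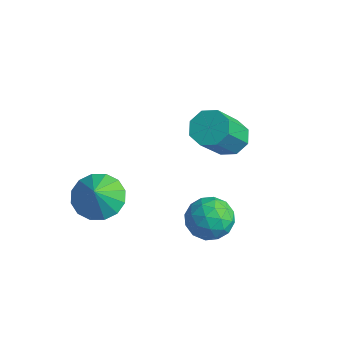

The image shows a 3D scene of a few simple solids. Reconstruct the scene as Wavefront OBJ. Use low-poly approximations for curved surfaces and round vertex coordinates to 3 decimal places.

v 0.658 1.085 0.956
v 1.39 0.976 1.578
v 0.39 -0.456 1.002
v 1.122 -0.565 1.624
v 0.314 -0.113 1.903
v 0.48 0.84 1.875
v 1.3 -0.32 0.705
v 1.466 0.633 0.677
v 1.787 0.108 1.424
v 1.178 0.236 2.164
v 0.602 0.284 0.416
v -0.007 0.412 1.156
v 1.048 1.166 1.263
v 0.732 -0.646 1.317
v 0.257 -0.38 1.481
v 0.688 -0.444 1.846
v 0.512 1.086 1.437
v 0.943 1.022 1.803
v 0.31 0.382 1.994
v 0.837 -0.502 0.777
v 1.268 -0.566 1.143
v 1.092 0.964 0.734
v 1.523 0.9 1.099
v 1.47 0.138 0.586
v 1.712 0.591 1.538
v 1.554 -0.315 1.565
v 1.659 -0.17 1.025
v 1.756 0.389 1.008
v 1.353 0.667 1.973
v 1.195 -0.239 2
v 0.72 0.027 2.164
v 0.818 0.587 2.147
v 1.587 0.156 1.882
v 0.585 0.759 0.58
v 0.427 -0.147 0.607
v 0.962 -0.067 0.433
v 1.06 0.493 0.416
v 0.226 0.835 1.015
v 0.068 -0.071 1.042
v 0.024 0.131 1.572
v 0.121 0.69 1.555
v 0.193 0.364 0.698
v -0.945 2.915 3.03
v -0.531 3.494 3.417
v -0.241 2.204 5.037
v -0.655 1.625 4.65
v -1.138 3.513 3.541
v -0.848 2.224 5.16
v -1.632 3.182 3.366
v -1.342 1.892 4.985
v -1.723 2.694 2.994
v -1.434 1.405 4.613
v -1.359 2.336 2.643
v -1.069 1.046 4.263
v -0.752 2.316 2.52
v -0.462 1.027 4.139
v -0.258 2.648 2.695
v 0.032 1.358 4.314
v -0.166 3.135 3.067
v 0.123 1.846 4.686
v -3.326 -1.429 0.52
v -2.776 -0.573 0.737
v -2.894 -1.971 1.56
v -3.253 -0.497 0.975
v -3.75 -0.67 1.09
v -4.132 -1.047 1.053
v -4.299 -1.526 0.873
v -4.205 -1.979 0.598
v -3.875 -2.285 0.302
v -3.398 -2.361 0.064
v -2.902 -2.188 -0.051
v -2.519 -1.811 -0.014
v -2.352 -1.332 0.167
v -2.446 -0.879 0.442
f 1 38 17
f 38 12 41
f 17 41 6
f 38 41 17
f 1 17 13
f 17 6 18
f 13 18 2
f 17 18 13
f 1 13 22
f 13 2 23
f 22 23 8
f 13 23 22
f 1 22 34
f 22 8 37
f 34 37 11
f 22 37 34
f 1 34 38
f 34 11 42
f 38 42 12
f 34 42 38
f 2 18 29
f 18 6 32
f 29 32 10
f 18 32 29
f 6 41 19
f 41 12 40
f 19 40 5
f 41 40 19
f 12 42 39
f 42 11 35
f 39 35 3
f 42 35 39
f 11 37 36
f 37 8 24
f 36 24 7
f 37 24 36
f 8 23 28
f 23 2 25
f 28 25 9
f 23 25 28
f 4 30 16
f 30 10 31
f 16 31 5
f 30 31 16
f 4 16 14
f 16 5 15
f 14 15 3
f 16 15 14
f 4 14 21
f 14 3 20
f 21 20 7
f 14 20 21
f 4 21 26
f 21 7 27
f 26 27 9
f 21 27 26
f 4 26 30
f 26 9 33
f 30 33 10
f 26 33 30
f 5 31 19
f 31 10 32
f 19 32 6
f 31 32 19
f 3 15 39
f 15 5 40
f 39 40 12
f 15 40 39
f 7 20 36
f 20 3 35
f 36 35 11
f 20 35 36
f 9 27 28
f 27 7 24
f 28 24 8
f 27 24 28
f 10 33 29
f 33 9 25
f 29 25 2
f 33 25 29
f 44 43 47
f 44 47 45
f 45 47 48
f 45 48 46
f 47 43 49
f 47 49 48
f 48 49 50
f 48 50 46
f 49 43 51
f 49 51 50
f 50 51 52
f 50 52 46
f 51 43 53
f 51 53 52
f 52 53 54
f 52 54 46
f 53 43 55
f 53 55 54
f 54 55 56
f 54 56 46
f 55 43 57
f 55 57 56
f 56 57 58
f 56 58 46
f 57 43 59
f 57 59 58
f 58 59 60
f 58 60 46
f 59 43 44
f 59 44 60
f 60 44 45
f 60 45 46
f 62 61 64
f 62 64 63
f 64 61 65
f 64 65 63
f 65 61 66
f 65 66 63
f 66 61 67
f 66 67 63
f 67 61 68
f 67 68 63
f 68 61 69
f 68 69 63
f 69 61 70
f 69 70 63
f 70 61 71
f 70 71 63
f 71 61 72
f 71 72 63
f 72 61 73
f 72 73 63
f 73 61 74
f 73 74 63
f 74 61 62
f 74 62 63



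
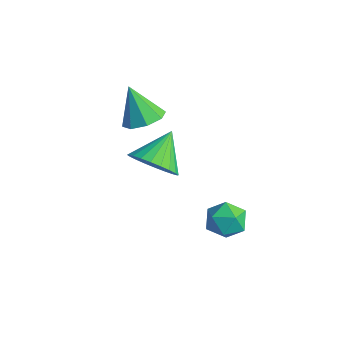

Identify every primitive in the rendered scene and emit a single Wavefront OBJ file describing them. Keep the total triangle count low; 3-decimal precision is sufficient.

v 0.637 -0.469 -3.378
v 1.241 -0.446 -3.948
v 1.119 -1.634 -2.912
v 1.723 -1.611 -3.482
v 1.722 -1.065 -2.856
v 1.424 -0.345 -3.144
v 0.936 -1.735 -3.716
v 0.638 -1.015 -4.004
v 1.426 -1.229 -4.157
v 1.912 -0.815 -3.625
v 0.448 -1.265 -3.235
v 0.934 -0.851 -2.703
v -1.75 -1.975 -1.923
v -1.302 -2.421 -1.135
v -2.17 -0.765 -0.997
v -1.005 -2.207 -1.281
v -0.822 -1.957 -1.524
v -0.78 -1.71 -1.828
v -0.885 -1.503 -2.147
v -1.123 -1.368 -2.431
v -1.455 -1.325 -2.638
v -1.833 -1.382 -2.736
v -2.198 -1.528 -2.71
v -2.494 -1.743 -2.564
v -2.678 -1.993 -2.321
v -2.72 -2.24 -2.017
v -2.614 -2.447 -1.699
v -2.377 -2.582 -1.414
v -2.044 -2.624 -1.208
v -1.667 -2.568 -1.11
v -3.24 -1.185 -0.842
v -2.571 -1.564 -0.505
v -4 -1.275 0.562
v -2.545 -0.924 -0.45
v -2.926 -0.437 -0.625
v -3.491 -0.388 -0.927
v -3.909 -0.806 -1.18
v -3.935 -1.446 -1.235
v -3.553 -1.933 -1.06
v -2.988 -1.982 -0.757
f 1 12 6
f 1 6 2
f 1 2 8
f 1 8 11
f 1 11 12
f 2 6 10
f 6 12 5
f 12 11 3
f 11 8 7
f 8 2 9
f 4 10 5
f 4 5 3
f 4 3 7
f 4 7 9
f 4 9 10
f 5 10 6
f 3 5 12
f 7 3 11
f 9 7 8
f 10 9 2
f 14 13 16
f 14 16 15
f 16 13 17
f 16 17 15
f 17 13 18
f 17 18 15
f 18 13 19
f 18 19 15
f 19 13 20
f 19 20 15
f 20 13 21
f 20 21 15
f 21 13 22
f 21 22 15
f 22 13 23
f 22 23 15
f 23 13 24
f 23 24 15
f 24 13 25
f 24 25 15
f 25 13 26
f 25 26 15
f 26 13 27
f 26 27 15
f 27 13 28
f 27 28 15
f 28 13 29
f 28 29 15
f 29 13 30
f 29 30 15
f 30 13 14
f 30 14 15
f 32 31 34
f 32 34 33
f 34 31 35
f 34 35 33
f 35 31 36
f 35 36 33
f 36 31 37
f 36 37 33
f 37 31 38
f 37 38 33
f 38 31 39
f 38 39 33
f 39 31 40
f 39 40 33
f 40 31 32
f 40 32 33



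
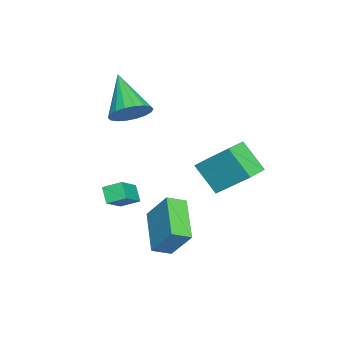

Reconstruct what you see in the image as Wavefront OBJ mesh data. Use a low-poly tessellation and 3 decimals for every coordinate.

v 1.928 -0.23 -3.004
v 1.396 -0.555 -2.456
v 1.829 0.57 -2.626
v 1.296 0.245 -2.078
v 2.984 -0.505 -2.142
v 2.451 -0.83 -1.594
v 2.884 0.295 -1.764
v 2.352 -0.03 -1.216
v 2.888 1.122 -2.562
v 3.183 2.012 -1.217
v 2.46 1.822 -2.932
v 2.755 2.712 -1.586
v 4.645 1.768 -3.374
v 4.94 2.658 -2.028
v 4.217 2.468 -3.743
v 4.512 3.358 -2.398
v 0.433 -0.168 1.619
v 0.898 0.142 2.375
v -1.053 -1.112 2.921
v 0.631 0.454 2.295
v 0.324 0.643 2.082
v 0.04 0.67 1.777
v -0.167 0.532 1.44
v -0.255 0.255 1.139
v -0.207 -0.106 0.933
v -0.031 -0.479 0.863
v 0.236 -0.791 0.943
v 0.543 -0.979 1.156
v 0.827 -1.007 1.461
v 1.034 -0.869 1.798
v 1.122 -0.592 2.099
v 1.074 -0.231 2.305
v -1.011 3.656 -3.08
v -1.562 2.624 -1.901
v -0.65 5.157 -1.598
v -1.2 4.125 -0.419
v 0 3.275 -2.941
v -0.55 2.243 -1.762
v 0.362 4.776 -1.459
v -0.189 3.744 -0.28
f 2 4 1
f 5 2 1
f 1 4 3
f 3 5 1
f 2 8 4
f 6 2 5
f 6 8 2
f 4 8 3
f 7 5 3
f 3 8 7
f 7 6 5
f 8 6 7
f 10 12 9
f 13 10 9
f 9 12 11
f 11 13 9
f 10 16 12
f 14 10 13
f 14 16 10
f 12 16 11
f 15 13 11
f 11 16 15
f 15 14 13
f 16 14 15
f 18 17 20
f 18 20 19
f 20 17 21
f 20 21 19
f 21 17 22
f 21 22 19
f 22 17 23
f 22 23 19
f 23 17 24
f 23 24 19
f 24 17 25
f 24 25 19
f 25 17 26
f 25 26 19
f 26 17 27
f 26 27 19
f 27 17 28
f 27 28 19
f 28 17 29
f 28 29 19
f 29 17 30
f 29 30 19
f 30 17 31
f 30 31 19
f 31 17 32
f 31 32 19
f 32 17 18
f 32 18 19
f 34 36 33
f 37 34 33
f 33 36 35
f 35 37 33
f 34 40 36
f 38 34 37
f 38 40 34
f 36 40 35
f 39 37 35
f 35 40 39
f 39 38 37
f 40 38 39



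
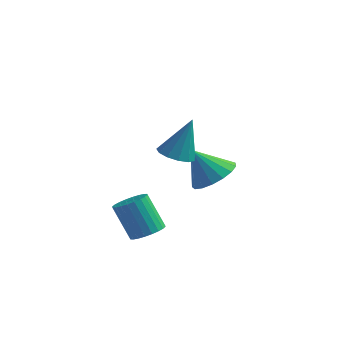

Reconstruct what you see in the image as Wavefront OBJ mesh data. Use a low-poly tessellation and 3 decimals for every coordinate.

v 1.816 0.34 2.831
v 2.508 -0.076 2.771
v 2.284 0.86 4.609
v 2.599 0.346 2.623
v 2.44 0.767 2.542
v 2.084 1.051 2.552
v 1.642 1.11 2.652
v 1.256 0.925 2.808
v 1.047 0.553 2.972
v 1.082 0.114 3.091
v 1.351 -0.253 3.128
v 1.766 -0.432 3.071
v 2.198 -0.366 2.937
v 1.595 -1.918 -0.371
v 2.089 -1.392 -0.165
v 1.238 -1.156 1.276
v 0.745 -1.682 1.071
v 1.891 -1.232 -0.309
v 1.04 -0.995 1.132
v 1.648 -1.176 -0.462
v 0.797 -0.939 0.98
v 1.396 -1.233 -0.6
v 0.546 -0.996 0.841
v 1.175 -1.394 -0.704
v 0.325 -1.158 0.737
v 1.018 -1.635 -0.757
v 0.168 -1.399 0.684
v 0.949 -1.919 -0.752
v 0.099 -1.683 0.69
v 0.978 -2.204 -0.688
v 0.128 -1.967 0.753
v 1.102 -2.444 -0.576
v 0.251 -2.208 0.865
v 1.3 -2.605 -0.432
v 0.449 -2.368 1.009
v 1.543 -2.661 -0.28
v 0.692 -2.424 1.162
v 1.794 -2.604 -0.141
v 0.944 -2.367 1.3
v 2.015 -2.442 -0.037
v 1.165 -2.206 1.404
v 2.172 -2.201 0.016
v 1.322 -1.965 1.457
v 2.241 -1.917 0.01
v 1.391 -1.681 1.452
v 2.212 -1.633 -0.053
v 1.362 -1.396 1.388
v 2.422 2.843 0.376
v 3.066 3.532 0.903
v 1.458 2.697 1.744
v 2.71 3.837 0.685
v 2.289 3.915 0.396
v 1.898 3.747 0.103
v 1.627 3.372 -0.128
v 1.538 2.876 -0.244
v 1.652 2.372 -0.217
v 1.942 1.977 -0.055
v 2.342 1.78 0.206
v 2.761 1.826 0.506
v 3.102 2.105 0.776
v 3.287 2.554 0.955
v 3.274 3.069 1
f 2 1 4
f 2 4 3
f 4 1 5
f 4 5 3
f 5 1 6
f 5 6 3
f 6 1 7
f 6 7 3
f 7 1 8
f 7 8 3
f 8 1 9
f 8 9 3
f 9 1 10
f 9 10 3
f 10 1 11
f 10 11 3
f 11 1 12
f 11 12 3
f 12 1 13
f 12 13 3
f 13 1 2
f 13 2 3
f 15 14 18
f 15 18 16
f 16 18 19
f 16 19 17
f 18 14 20
f 18 20 19
f 19 20 21
f 19 21 17
f 20 14 22
f 20 22 21
f 21 22 23
f 21 23 17
f 22 14 24
f 22 24 23
f 23 24 25
f 23 25 17
f 24 14 26
f 24 26 25
f 25 26 27
f 25 27 17
f 26 14 28
f 26 28 27
f 27 28 29
f 27 29 17
f 28 14 30
f 28 30 29
f 29 30 31
f 29 31 17
f 30 14 32
f 30 32 31
f 31 32 33
f 31 33 17
f 32 14 34
f 32 34 33
f 33 34 35
f 33 35 17
f 34 14 36
f 34 36 35
f 35 36 37
f 35 37 17
f 36 14 38
f 36 38 37
f 37 38 39
f 37 39 17
f 38 14 40
f 38 40 39
f 39 40 41
f 39 41 17
f 40 14 42
f 40 42 41
f 41 42 43
f 41 43 17
f 42 14 44
f 42 44 43
f 43 44 45
f 43 45 17
f 44 14 46
f 44 46 45
f 45 46 47
f 45 47 17
f 46 14 15
f 46 15 47
f 47 15 16
f 47 16 17
f 49 48 51
f 49 51 50
f 51 48 52
f 51 52 50
f 52 48 53
f 52 53 50
f 53 48 54
f 53 54 50
f 54 48 55
f 54 55 50
f 55 48 56
f 55 56 50
f 56 48 57
f 56 57 50
f 57 48 58
f 57 58 50
f 58 48 59
f 58 59 50
f 59 48 60
f 59 60 50
f 60 48 61
f 60 61 50
f 61 48 62
f 61 62 50
f 62 48 49
f 62 49 50



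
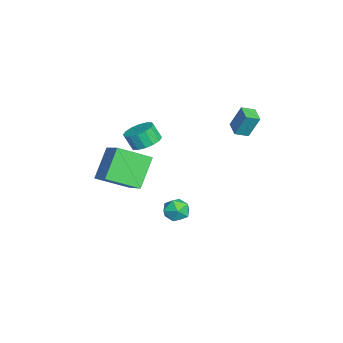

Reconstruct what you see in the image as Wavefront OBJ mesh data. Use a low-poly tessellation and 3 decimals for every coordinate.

v -2.021 -4.195 0.334
v -3.252 -3.633 1.887
v -2.265 -2.417 -0.503
v -3.496 -1.855 1.05
v -0.484 -3.525 1.31
v -1.715 -2.963 2.863
v -0.728 -1.747 0.473
v -1.959 -1.185 2.026
v 2.365 0.73 1.472
v 2.976 0.267 1.337
v 1.684 0.073 0.643
v 2.295 -0.39 0.508
v 1.93 -0.418 1.194
v 2.351 -0.012 1.707
v 2.309 0.352 0.273
v 2.73 0.758 0.786
v 2.941 0.034 0.596
v 2.707 -0.442 1.165
v 1.953 0.782 0.815
v 1.719 0.306 1.384
v -3.9 -1.589 1.921
v -3.17 -1.203 2.224
v -3.31 -1.644 3.122
v -4.04 -2.031 2.819
v -3.506 -0.909 2.317
v -3.646 -1.35 3.214
v -3.948 -0.798 2.303
v -4.087 -1.239 3.2
v -4.376 -0.899 2.186
v -4.516 -1.34 3.084
v -4.678 -1.184 1.999
v -4.817 -1.625 2.897
v -4.77 -1.579 1.791
v -4.91 -2.02 2.689
v -4.63 -1.976 1.618
v -4.77 -2.417 2.516
v -4.294 -2.27 1.526
v -4.434 -2.711 2.423
v -3.853 -2.381 1.54
v -3.992 -2.822 2.437
v -3.424 -2.28 1.656
v -3.564 -2.721 2.554
v -3.123 -1.995 1.843
v -3.262 -2.436 2.741
v -3.03 -1.6 2.051
v -3.17 -2.041 2.949
v -4.362 2.717 3.125
v -4.28 3.297 4.463
v -4.62 3.447 2.825
v -4.538 4.026 4.163
v -3.442 2.974 2.957
v -3.36 3.553 4.295
v -3.7 3.703 2.657
v -3.618 4.283 3.995
f 2 4 1
f 5 2 1
f 1 4 3
f 3 5 1
f 2 8 4
f 6 2 5
f 6 8 2
f 4 8 3
f 7 5 3
f 3 8 7
f 7 6 5
f 8 6 7
f 9 20 14
f 9 14 10
f 9 10 16
f 9 16 19
f 9 19 20
f 10 14 18
f 14 20 13
f 20 19 11
f 19 16 15
f 16 10 17
f 12 18 13
f 12 13 11
f 12 11 15
f 12 15 17
f 12 17 18
f 13 18 14
f 11 13 20
f 15 11 19
f 17 15 16
f 18 17 10
f 22 21 25
f 22 25 23
f 23 25 26
f 23 26 24
f 25 21 27
f 25 27 26
f 26 27 28
f 26 28 24
f 27 21 29
f 27 29 28
f 28 29 30
f 28 30 24
f 29 21 31
f 29 31 30
f 30 31 32
f 30 32 24
f 31 21 33
f 31 33 32
f 32 33 34
f 32 34 24
f 33 21 35
f 33 35 34
f 34 35 36
f 34 36 24
f 35 21 37
f 35 37 36
f 36 37 38
f 36 38 24
f 37 21 39
f 37 39 38
f 38 39 40
f 38 40 24
f 39 21 41
f 39 41 40
f 40 41 42
f 40 42 24
f 41 21 43
f 41 43 42
f 42 43 44
f 42 44 24
f 43 21 45
f 43 45 44
f 44 45 46
f 44 46 24
f 45 21 22
f 45 22 46
f 46 22 23
f 46 23 24
f 48 50 47
f 51 48 47
f 47 50 49
f 49 51 47
f 48 54 50
f 52 48 51
f 52 54 48
f 50 54 49
f 53 51 49
f 49 54 53
f 53 52 51
f 54 52 53



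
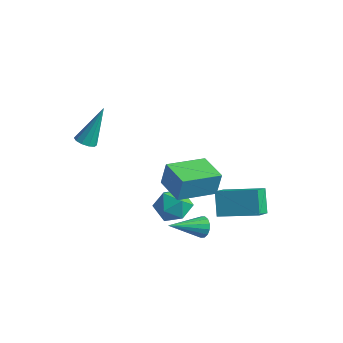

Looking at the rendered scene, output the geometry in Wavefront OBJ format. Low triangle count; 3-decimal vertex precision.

v -0.496 -1.341 -0.102
v -0.382 -1.1 1.139
v 0.281 0.56 -0.542
v 0.394 0.801 0.7
v 0.966 -1.941 -0.12
v 1.079 -1.7 1.122
v 1.742 -0.04 -0.559
v 1.856 0.201 0.682
v -3.969 -2.594 1.849
v -3.403 -2.608 1.784
v -3.731 -1.526 3.711
v -3.523 -2.314 1.631
v -3.814 -2.127 1.561
v -4.164 -2.119 1.601
v -4.439 -2.292 1.736
v -4.536 -2.58 1.914
v -4.416 -2.874 2.067
v -4.125 -3.061 2.136
v -3.775 -3.069 2.096
v -3.499 -2.896 1.962
v 0.547 2.049 -2.464
v 0.848 1.005 -1.68
v 2.352 2.95 -1.958
v 2.653 1.906 -1.173
v 1.167 1.414 -3.547
v 1.468 0.37 -2.762
v 2.972 2.315 -3.04
v 3.273 1.271 -2.256
v 2.151 -1.564 -1.698
v 2.532 -1.542 -1.249
v 1.349 -3.076 -0.942
v 2.295 -1.371 -1.159
v 2.019 -1.253 -1.215
v 1.778 -1.218 -1.399
v 1.637 -1.275 -1.664
v 1.634 -1.411 -1.938
v 1.769 -1.587 -2.147
v 2.006 -1.757 -2.237
v 2.282 -1.876 -2.181
v 2.523 -1.911 -1.997
v 2.664 -1.853 -1.732
v 2.667 -1.718 -1.458
v -0.182 -0.191 -1.282
v 0.586 -0.264 -1.934
v -0.886 -1.496 -1.966
v -0.118 -1.569 -2.618
v 0.028 -1.771 -1.639
v 0.464 -0.964 -1.217
v -0.764 -0.796 -2.683
v -0.328 0.011 -2.261
v 0.226 -0.638 -2.799
v 0.716 -1.24 -2.154
v -1.016 -0.52 -1.746
v -0.526 -1.122 -1.101
f 2 4 1
f 5 2 1
f 1 4 3
f 3 5 1
f 2 8 4
f 6 2 5
f 6 8 2
f 4 8 3
f 7 5 3
f 3 8 7
f 7 6 5
f 8 6 7
f 10 9 12
f 10 12 11
f 12 9 13
f 12 13 11
f 13 9 14
f 13 14 11
f 14 9 15
f 14 15 11
f 15 9 16
f 15 16 11
f 16 9 17
f 16 17 11
f 17 9 18
f 17 18 11
f 18 9 19
f 18 19 11
f 19 9 20
f 19 20 11
f 20 9 10
f 20 10 11
f 22 24 21
f 25 22 21
f 21 24 23
f 23 25 21
f 22 28 24
f 26 22 25
f 26 28 22
f 24 28 23
f 27 25 23
f 23 28 27
f 27 26 25
f 28 26 27
f 30 29 32
f 30 32 31
f 32 29 33
f 32 33 31
f 33 29 34
f 33 34 31
f 34 29 35
f 34 35 31
f 35 29 36
f 35 36 31
f 36 29 37
f 36 37 31
f 37 29 38
f 37 38 31
f 38 29 39
f 38 39 31
f 39 29 40
f 39 40 31
f 40 29 41
f 40 41 31
f 41 29 42
f 41 42 31
f 42 29 30
f 42 30 31
f 43 54 48
f 43 48 44
f 43 44 50
f 43 50 53
f 43 53 54
f 44 48 52
f 48 54 47
f 54 53 45
f 53 50 49
f 50 44 51
f 46 52 47
f 46 47 45
f 46 45 49
f 46 49 51
f 46 51 52
f 47 52 48
f 45 47 54
f 49 45 53
f 51 49 50
f 52 51 44



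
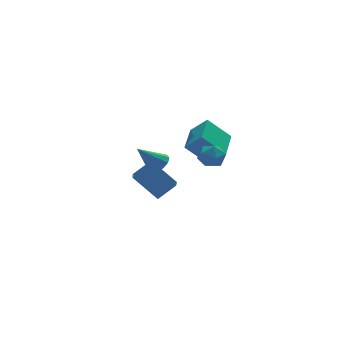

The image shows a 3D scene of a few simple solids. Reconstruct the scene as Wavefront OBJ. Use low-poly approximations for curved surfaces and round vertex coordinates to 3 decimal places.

v 2.16 0.032 0.338
v 2.727 -0.624 0.175
v 1.313 -0.876 1.045
v 1.88 -1.532 0.882
v 2.105 -0.882 1.435
v 2.629 -0.32 0.998
v 1.411 -1.18 0.222
v 1.935 -0.618 -0.215
v 2.265 -1.373 0.103
v 2.694 -1.189 0.853
v 1.346 -0.311 0.367
v 1.775 -0.127 1.117
v 1.329 1.27 0.405
v 2.063 0.609 1.397
v 2.498 2.959 0.667
v 3.231 2.297 1.66
v 2.529 0.643 -0.9
v 3.262 -0.019 0.093
v 3.697 2.331 -0.637
v 4.431 1.67 0.355
v -2.339 -3.338 2.469
v -1.848 -3.593 2.945
v -3.461 -3.102 3.751
v -1.792 -3.147 2.913
v -1.944 -2.773 2.711
v -2.247 -2.615 2.416
v -2.586 -2.733 2.142
v -2.829 -3.082 1.993
v -2.886 -3.529 2.025
v -2.733 -3.902 2.227
v -2.43 -4.06 2.522
v -2.092 -3.942 2.796
v 0.711 3.537 -4.922
v 0.284 2.516 -3.969
v -0.197 5.041 -3.718
v -0.624 4.02 -2.765
v 1.944 3.7 -4.195
v 1.517 2.679 -3.242
v 1.036 5.204 -2.991
v 0.609 4.183 -2.038
f 1 12 6
f 1 6 2
f 1 2 8
f 1 8 11
f 1 11 12
f 2 6 10
f 6 12 5
f 12 11 3
f 11 8 7
f 8 2 9
f 4 10 5
f 4 5 3
f 4 3 7
f 4 7 9
f 4 9 10
f 5 10 6
f 3 5 12
f 7 3 11
f 9 7 8
f 10 9 2
f 14 16 13
f 17 14 13
f 13 16 15
f 15 17 13
f 14 20 16
f 18 14 17
f 18 20 14
f 16 20 15
f 19 17 15
f 15 20 19
f 19 18 17
f 20 18 19
f 22 21 24
f 22 24 23
f 24 21 25
f 24 25 23
f 25 21 26
f 25 26 23
f 26 21 27
f 26 27 23
f 27 21 28
f 27 28 23
f 28 21 29
f 28 29 23
f 29 21 30
f 29 30 23
f 30 21 31
f 30 31 23
f 31 21 32
f 31 32 23
f 32 21 22
f 32 22 23
f 34 36 33
f 37 34 33
f 33 36 35
f 35 37 33
f 34 40 36
f 38 34 37
f 38 40 34
f 36 40 35
f 39 37 35
f 35 40 39
f 39 38 37
f 40 38 39



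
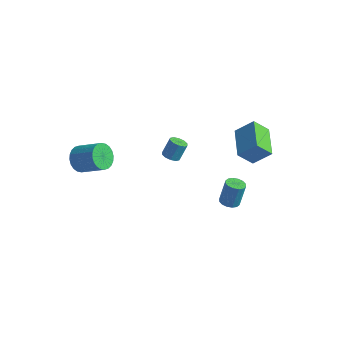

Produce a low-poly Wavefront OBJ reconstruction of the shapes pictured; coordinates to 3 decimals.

v -3.719 -2.847 0.802
v -3.308 -2.689 0.11
v -1.95 -2.475 0.966
v -2.361 -2.633 1.658
v -3.407 -2.396 0.193
v -2.048 -2.182 1.049
v -3.552 -2.171 0.368
v -2.193 -1.958 1.224
v -3.723 -2.05 0.61
v -2.365 -1.836 1.466
v -3.894 -2.049 0.88
v -2.535 -1.836 1.736
v -4.038 -2.17 1.139
v -2.679 -1.957 1.995
v -4.133 -2.395 1.347
v -2.775 -2.181 2.203
v -4.166 -2.687 1.471
v -2.807 -2.474 2.327
v -4.13 -3.005 1.494
v -2.772 -2.791 2.35
v -4.032 -3.298 1.411
v -2.673 -3.084 2.267
v -3.887 -3.522 1.236
v -2.528 -3.309 2.092
v -3.715 -3.644 0.994
v -2.357 -3.43 1.85
v -3.545 -3.644 0.724
v -2.186 -3.431 1.58
v -3.401 -3.523 0.465
v -2.042 -3.31 1.321
v -3.305 -3.299 0.257
v -1.947 -3.085 1.113
v -3.273 -3.006 0.133
v -1.914 -2.793 0.989
v 2.705 3.603 0.933
v 2.118 3.003 1.818
v 3.548 4.115 1.84
v 2.961 3.515 2.725
v 3.859 2.125 0.695
v 3.272 1.525 1.58
v 4.702 2.637 1.602
v 4.115 2.037 2.487
v 2.843 1.518 -2.859
v 3.268 1.146 -2.785
v 3.383 1.55 -1.407
v 2.957 1.922 -1.481
v 3.4 1.396 -2.869
v 3.514 1.801 -1.492
v 3.382 1.679 -2.951
v 3.496 2.084 -1.574
v 3.219 1.919 -3.008
v 3.334 2.324 -1.63
v 2.956 2.051 -3.025
v 3.07 2.456 -1.647
v 2.662 2.04 -2.997
v 2.777 2.445 -1.62
v 2.417 1.89 -2.933
v 2.532 2.294 -1.555
v 2.286 1.639 -2.848
v 2.4 2.044 -1.471
v 2.304 1.356 -2.766
v 2.418 1.761 -1.389
v 2.466 1.116 -2.71
v 2.581 1.521 -1.332
v 2.73 0.984 -2.693
v 2.844 1.389 -1.315
v 3.023 0.995 -2.72
v 3.138 1.4 -1.343
v -0.298 0.553 0.202
v 0.032 0.879 -0.033
v 0.188 1.394 0.904
v -0.142 1.067 1.138
v -0.263 1.005 -0.053
v -0.107 1.52 0.884
v -0.572 0.958 0.025
v -0.415 1.473 0.961
v -0.776 0.756 0.17
v -0.619 1.271 1.106
v -0.797 0.477 0.327
v -0.641 0.991 1.263
v -0.628 0.226 0.436
v -0.472 0.741 1.373
v -0.333 0.1 0.456
v -0.177 0.615 1.393
v -0.025 0.147 0.379
v 0.132 0.662 1.315
v 0.179 0.349 0.234
v 0.336 0.864 1.17
v 0.201 0.629 0.077
v 0.357 1.143 1.013
f 2 1 5
f 2 5 3
f 3 5 6
f 3 6 4
f 5 1 7
f 5 7 6
f 6 7 8
f 6 8 4
f 7 1 9
f 7 9 8
f 8 9 10
f 8 10 4
f 9 1 11
f 9 11 10
f 10 11 12
f 10 12 4
f 11 1 13
f 11 13 12
f 12 13 14
f 12 14 4
f 13 1 15
f 13 15 14
f 14 15 16
f 14 16 4
f 15 1 17
f 15 17 16
f 16 17 18
f 16 18 4
f 17 1 19
f 17 19 18
f 18 19 20
f 18 20 4
f 19 1 21
f 19 21 20
f 20 21 22
f 20 22 4
f 21 1 23
f 21 23 22
f 22 23 24
f 22 24 4
f 23 1 25
f 23 25 24
f 24 25 26
f 24 26 4
f 25 1 27
f 25 27 26
f 26 27 28
f 26 28 4
f 27 1 29
f 27 29 28
f 28 29 30
f 28 30 4
f 29 1 31
f 29 31 30
f 30 31 32
f 30 32 4
f 31 1 33
f 31 33 32
f 32 33 34
f 32 34 4
f 33 1 2
f 33 2 34
f 34 2 3
f 34 3 4
f 36 38 35
f 39 36 35
f 35 38 37
f 37 39 35
f 36 42 38
f 40 36 39
f 40 42 36
f 38 42 37
f 41 39 37
f 37 42 41
f 41 40 39
f 42 40 41
f 44 43 47
f 44 47 45
f 45 47 48
f 45 48 46
f 47 43 49
f 47 49 48
f 48 49 50
f 48 50 46
f 49 43 51
f 49 51 50
f 50 51 52
f 50 52 46
f 51 43 53
f 51 53 52
f 52 53 54
f 52 54 46
f 53 43 55
f 53 55 54
f 54 55 56
f 54 56 46
f 55 43 57
f 55 57 56
f 56 57 58
f 56 58 46
f 57 43 59
f 57 59 58
f 58 59 60
f 58 60 46
f 59 43 61
f 59 61 60
f 60 61 62
f 60 62 46
f 61 43 63
f 61 63 62
f 62 63 64
f 62 64 46
f 63 43 65
f 63 65 64
f 64 65 66
f 64 66 46
f 65 43 67
f 65 67 66
f 66 67 68
f 66 68 46
f 67 43 44
f 67 44 68
f 68 44 45
f 68 45 46
f 70 69 73
f 70 73 71
f 71 73 74
f 71 74 72
f 73 69 75
f 73 75 74
f 74 75 76
f 74 76 72
f 75 69 77
f 75 77 76
f 76 77 78
f 76 78 72
f 77 69 79
f 77 79 78
f 78 79 80
f 78 80 72
f 79 69 81
f 79 81 80
f 80 81 82
f 80 82 72
f 81 69 83
f 81 83 82
f 82 83 84
f 82 84 72
f 83 69 85
f 83 85 84
f 84 85 86
f 84 86 72
f 85 69 87
f 85 87 86
f 86 87 88
f 86 88 72
f 87 69 89
f 87 89 88
f 88 89 90
f 88 90 72
f 89 69 70
f 89 70 90
f 90 70 71
f 90 71 72

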